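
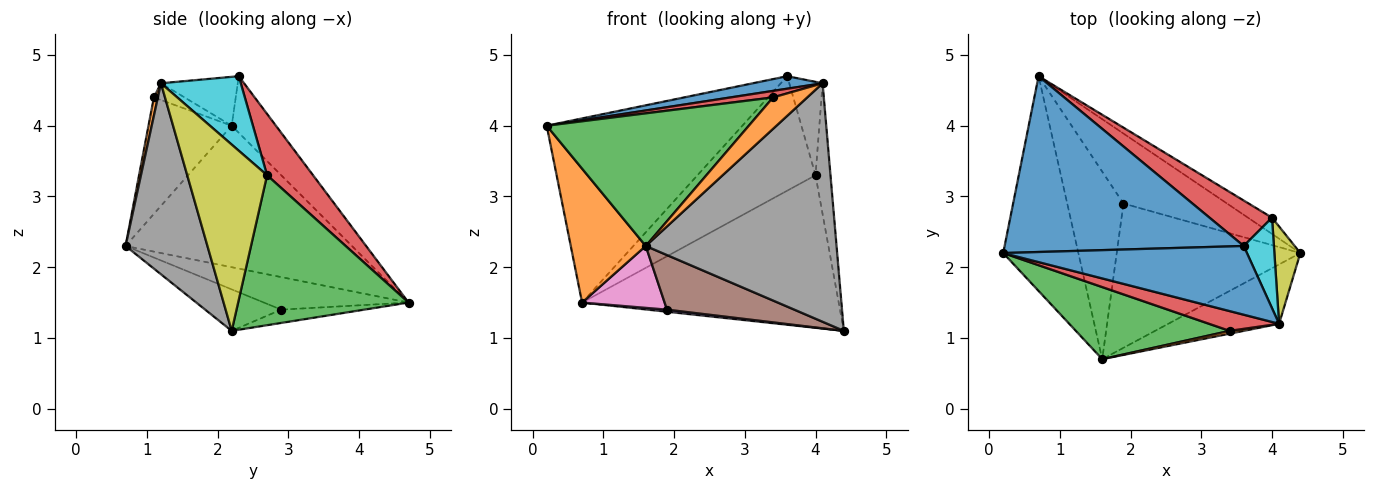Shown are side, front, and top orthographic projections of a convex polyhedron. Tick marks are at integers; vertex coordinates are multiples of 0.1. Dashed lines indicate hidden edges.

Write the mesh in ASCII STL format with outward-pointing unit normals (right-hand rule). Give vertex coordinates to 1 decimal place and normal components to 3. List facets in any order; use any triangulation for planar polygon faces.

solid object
 facet normal -0.161 0.714 0.682
  outer loop
   vertex 3.6 2.3 4.7
   vertex 0.7 4.7 1.5
   vertex 0.2 2.2 4.0
  endloop
 endfacet
 facet normal -0.848 -0.281 -0.450
  outer loop
   vertex 1.6 0.7 2.3
   vertex 0.2 2.2 4.0
   vertex 0.7 4.7 1.5
  endloop
 endfacet
 facet normal 0.551 0.830 -0.088
  outer loop
   vertex 4.0 2.7 3.3
   vertex 4.4 2.2 1.1
   vertex 0.7 4.7 1.5
  endloop
 endfacet
 facet normal 0.340 0.874 0.347
  outer loop
   vertex 4.0 2.7 3.3
   vertex 0.7 4.7 1.5
   vertex 3.6 2.3 4.7
  endloop
 endfacet
 facet normal -0.127 -0.030 -0.991
  outer loop
   vertex 1.9 2.9 1.4
   vertex 0.7 4.7 1.5
   vertex 4.4 2.2 1.1
  endloop
 endfacet
 facet normal -0.207 -0.346 -0.915
  outer loop
   vertex 1.9 2.9 1.4
   vertex 4.4 2.2 1.1
   vertex 1.6 0.7 2.3
  endloop
 endfacet
 facet normal -0.482 -0.275 -0.832
  outer loop
   vertex 1.9 2.9 1.4
   vertex 1.6 0.7 2.3
   vertex 0.7 4.7 1.5
  endloop
 endfacet
 facet normal 0.384 -0.896 -0.223
  outer loop
   vertex 4.1 1.2 4.6
   vertex 1.6 0.7 2.3
   vertex 4.4 2.2 1.1
  endloop
 endfacet
 facet normal 0.974 0.182 0.136
  outer loop
   vertex 4.1 1.2 4.6
   vertex 4.4 2.2 1.1
   vertex 4.0 2.7 3.3
  endloop
 endfacet
 facet normal 0.864 0.361 0.350
  outer loop
   vertex 4.1 1.2 4.6
   vertex 4.0 2.7 3.3
   vertex 3.6 2.3 4.7
  endloop
 endfacet
 facet normal -0.194 -0.176 0.965
  outer loop
   vertex 4.1 1.2 4.6
   vertex 3.6 2.3 4.7
   vertex 0.2 2.2 4.0
  endloop
 endfacet
 facet normal 0.116 -0.989 0.089
  outer loop
   vertex 3.4 1.1 4.4
   vertex 1.6 0.7 2.3
   vertex 4.1 1.2 4.6
  endloop
 endfacet
 facet normal -0.340 -0.826 0.449
  outer loop
   vertex 3.4 1.1 4.4
   vertex 0.2 2.2 4.0
   vertex 1.6 0.7 2.3
  endloop
 endfacet
 facet normal -0.221 -0.306 0.926
  outer loop
   vertex 3.4 1.1 4.4
   vertex 4.1 1.2 4.6
   vertex 0.2 2.2 4.0
  endloop
 endfacet
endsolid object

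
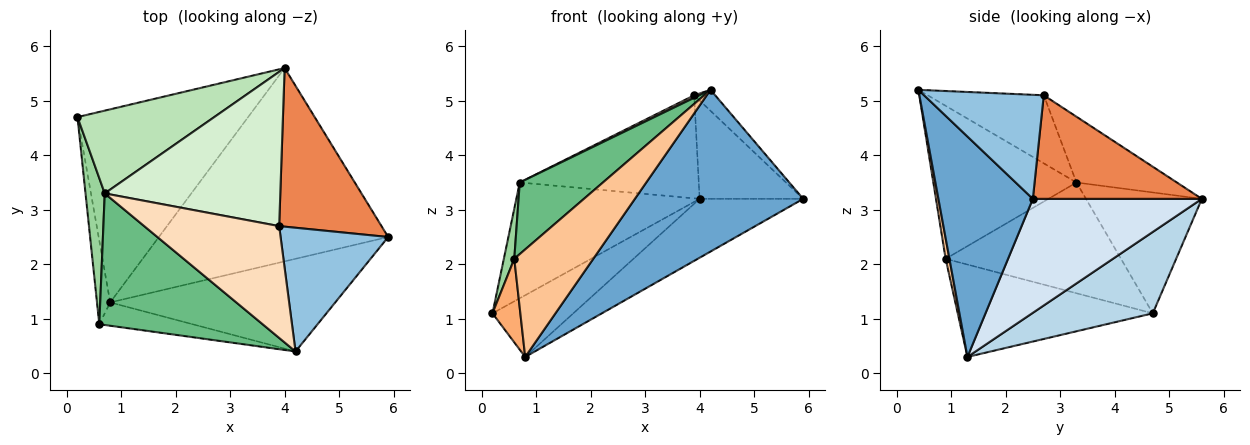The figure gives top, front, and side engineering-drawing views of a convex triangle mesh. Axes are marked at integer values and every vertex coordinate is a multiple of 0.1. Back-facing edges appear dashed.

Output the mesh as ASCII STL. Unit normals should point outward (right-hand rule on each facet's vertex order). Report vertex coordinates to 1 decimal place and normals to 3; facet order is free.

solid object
 facet normal 0.438 -0.780 -0.447
  outer loop
   vertex 4.2 0.4 5.2
   vertex 0.8 1.3 0.3
   vertex 5.9 2.5 3.2
  endloop
 endfacet
 facet normal 0.690 0.121 0.714
  outer loop
   vertex 3.9 2.7 5.1
   vertex 4.2 0.4 5.2
   vertex 5.9 2.5 3.2
  endloop
 endfacet
 facet normal 0.414 0.277 -0.867
  outer loop
   vertex 4.0 5.6 3.2
   vertex 0.8 1.3 0.3
   vertex 0.2 4.7 1.1
  endloop
 endfacet
 facet normal 0.429 0.263 -0.864
  outer loop
   vertex 4.0 5.6 3.2
   vertex 5.9 2.5 3.2
   vertex 0.8 1.3 0.3
  endloop
 endfacet
 facet normal 0.652 0.400 0.644
  outer loop
   vertex 4.0 5.6 3.2
   vertex 3.9 2.7 5.1
   vertex 5.9 2.5 3.2
  endloop
 endfacet
 facet normal -0.980 -0.140 -0.140
  outer loop
   vertex 0.6 0.9 2.1
   vertex 0.2 4.7 1.1
   vertex 0.8 1.3 0.3
  endloop
 endfacet
 facet normal 0.047 -0.976 -0.212
  outer loop
   vertex 0.6 0.9 2.1
   vertex 0.8 1.3 0.3
   vertex 4.2 0.4 5.2
  endloop
 endfacet
 facet normal -0.450 -0.020 0.893
  outer loop
   vertex 0.7 3.3 3.5
   vertex 4.2 0.4 5.2
   vertex 3.9 2.7 5.1
  endloop
 endfacet
 facet normal -0.635 -0.369 0.678
  outer loop
   vertex 0.7 3.3 3.5
   vertex 0.6 0.9 2.1
   vertex 4.2 0.4 5.2
  endloop
 endfacet
 facet normal -0.984 -0.059 0.171
  outer loop
   vertex 0.7 3.3 3.5
   vertex 0.2 4.7 1.1
   vertex 0.6 0.9 2.1
  endloop
 endfacet
 facet normal -0.457 0.723 0.517
  outer loop
   vertex 0.7 3.3 3.5
   vertex 4.0 5.6 3.2
   vertex 0.2 4.7 1.1
  endloop
 endfacet
 facet normal -0.297 0.530 0.794
  outer loop
   vertex 0.7 3.3 3.5
   vertex 3.9 2.7 5.1
   vertex 4.0 5.6 3.2
  endloop
 endfacet
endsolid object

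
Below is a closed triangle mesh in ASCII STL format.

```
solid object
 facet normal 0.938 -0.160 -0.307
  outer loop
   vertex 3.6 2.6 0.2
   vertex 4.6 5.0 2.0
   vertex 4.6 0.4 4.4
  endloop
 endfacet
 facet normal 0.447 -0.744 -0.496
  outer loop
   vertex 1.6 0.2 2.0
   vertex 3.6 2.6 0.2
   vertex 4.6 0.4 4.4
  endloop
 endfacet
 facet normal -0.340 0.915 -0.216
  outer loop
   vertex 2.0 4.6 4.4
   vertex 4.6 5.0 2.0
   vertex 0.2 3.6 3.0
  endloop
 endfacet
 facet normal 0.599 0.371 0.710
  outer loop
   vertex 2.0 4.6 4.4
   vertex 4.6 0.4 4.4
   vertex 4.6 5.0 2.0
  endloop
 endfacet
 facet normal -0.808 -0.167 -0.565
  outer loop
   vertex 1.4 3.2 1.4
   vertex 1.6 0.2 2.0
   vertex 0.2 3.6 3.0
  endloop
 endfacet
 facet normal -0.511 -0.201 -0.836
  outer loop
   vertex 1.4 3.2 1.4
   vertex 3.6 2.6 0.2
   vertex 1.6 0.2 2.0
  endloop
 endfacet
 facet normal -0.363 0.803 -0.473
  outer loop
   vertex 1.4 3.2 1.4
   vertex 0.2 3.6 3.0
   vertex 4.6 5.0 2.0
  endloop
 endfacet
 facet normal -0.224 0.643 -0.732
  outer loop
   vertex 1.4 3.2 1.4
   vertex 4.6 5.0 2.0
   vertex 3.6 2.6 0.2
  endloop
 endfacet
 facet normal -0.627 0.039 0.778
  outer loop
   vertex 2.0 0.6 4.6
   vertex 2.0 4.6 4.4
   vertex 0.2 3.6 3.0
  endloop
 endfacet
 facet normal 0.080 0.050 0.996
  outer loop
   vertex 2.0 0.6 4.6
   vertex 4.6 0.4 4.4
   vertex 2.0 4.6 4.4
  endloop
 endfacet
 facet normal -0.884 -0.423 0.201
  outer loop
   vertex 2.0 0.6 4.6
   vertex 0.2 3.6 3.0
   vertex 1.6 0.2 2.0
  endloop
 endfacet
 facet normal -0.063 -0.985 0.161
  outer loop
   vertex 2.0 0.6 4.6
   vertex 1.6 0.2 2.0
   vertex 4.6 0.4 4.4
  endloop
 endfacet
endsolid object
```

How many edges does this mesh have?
18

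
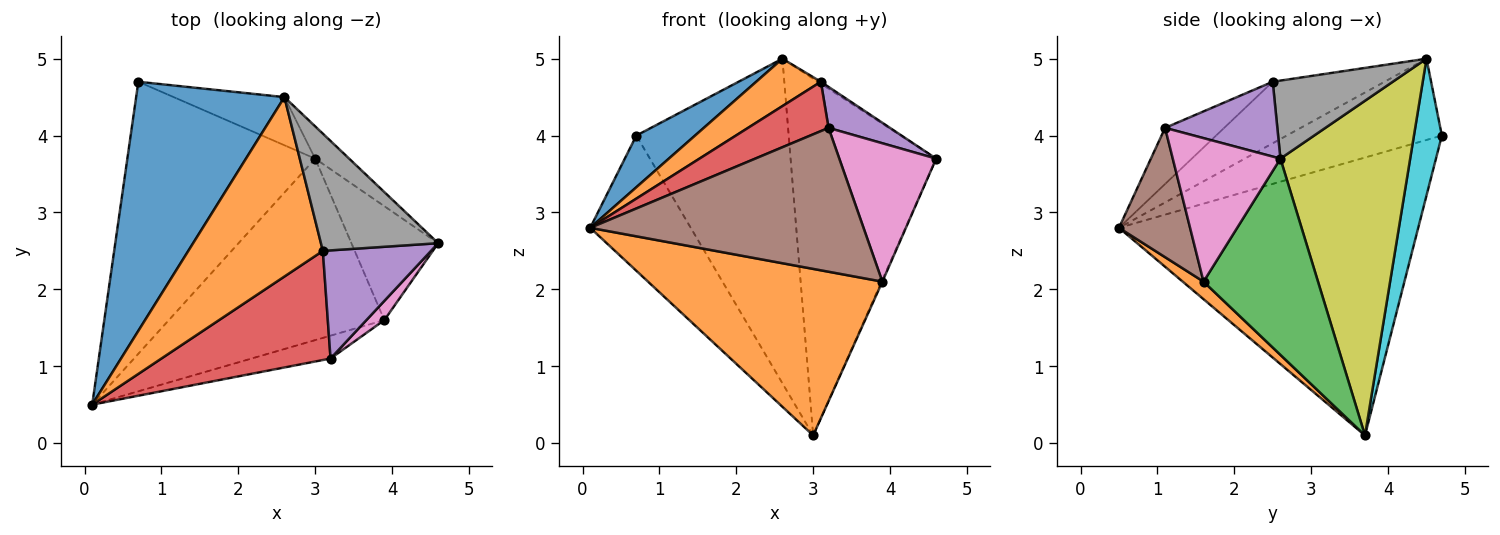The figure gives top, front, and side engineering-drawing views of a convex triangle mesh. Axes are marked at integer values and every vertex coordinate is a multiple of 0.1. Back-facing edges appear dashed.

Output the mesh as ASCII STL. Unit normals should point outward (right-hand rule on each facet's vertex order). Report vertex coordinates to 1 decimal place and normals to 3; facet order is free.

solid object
 facet normal -0.798 0.268 -0.539
  outer loop
   vertex 3.0 3.7 0.1
   vertex 0.1 0.5 2.8
   vertex 0.7 4.7 4.0
  endloop
 endfacet
 facet normal 0.060 -0.675 -0.736
  outer loop
   vertex 3.9 1.6 2.1
   vertex 0.1 0.5 2.8
   vertex 3.0 3.7 0.1
  endloop
 endfacet
 facet normal 0.915 0.007 -0.404
  outer loop
   vertex 3.9 1.6 2.1
   vertex 3.0 3.7 0.1
   vertex 4.6 2.6 3.7
  endloop
 endfacet
 facet normal -0.289 -0.394 0.872
  outer loop
   vertex 3.2 1.1 4.1
   vertex 3.1 2.5 4.7
   vertex 0.1 0.5 2.8
  endloop
 endfacet
 facet normal 0.543 -0.298 0.785
  outer loop
   vertex 3.2 1.1 4.1
   vertex 4.6 2.6 3.7
   vertex 3.1 2.5 4.7
  endloop
 endfacet
 facet normal 0.249 -0.957 -0.152
  outer loop
   vertex 3.2 1.1 4.1
   vertex 0.1 0.5 2.8
   vertex 3.9 1.6 2.1
  endloop
 endfacet
 facet normal 0.740 -0.666 0.093
  outer loop
   vertex 3.2 1.1 4.1
   vertex 3.9 1.6 2.1
   vertex 4.6 2.6 3.7
  endloop
 endfacet
 facet normal 0.554 0.014 0.832
  outer loop
   vertex 2.6 4.5 5.0
   vertex 3.1 2.5 4.7
   vertex 4.6 2.6 3.7
  endloop
 endfacet
 facet normal 0.664 0.745 -0.067
  outer loop
   vertex 2.6 4.5 5.0
   vertex 4.6 2.6 3.7
   vertex 3.0 3.7 0.1
  endloop
 endfacet
 facet normal 0.178 0.973 -0.144
  outer loop
   vertex 2.6 4.5 5.0
   vertex 3.0 3.7 0.1
   vertex 0.7 4.7 4.0
  endloop
 endfacet
 facet normal -0.473 -0.179 0.863
  outer loop
   vertex 2.6 4.5 5.0
   vertex 0.7 4.7 4.0
   vertex 0.1 0.5 2.8
  endloop
 endfacet
 facet normal -0.404 -0.234 0.884
  outer loop
   vertex 2.6 4.5 5.0
   vertex 0.1 0.5 2.8
   vertex 3.1 2.5 4.7
  endloop
 endfacet
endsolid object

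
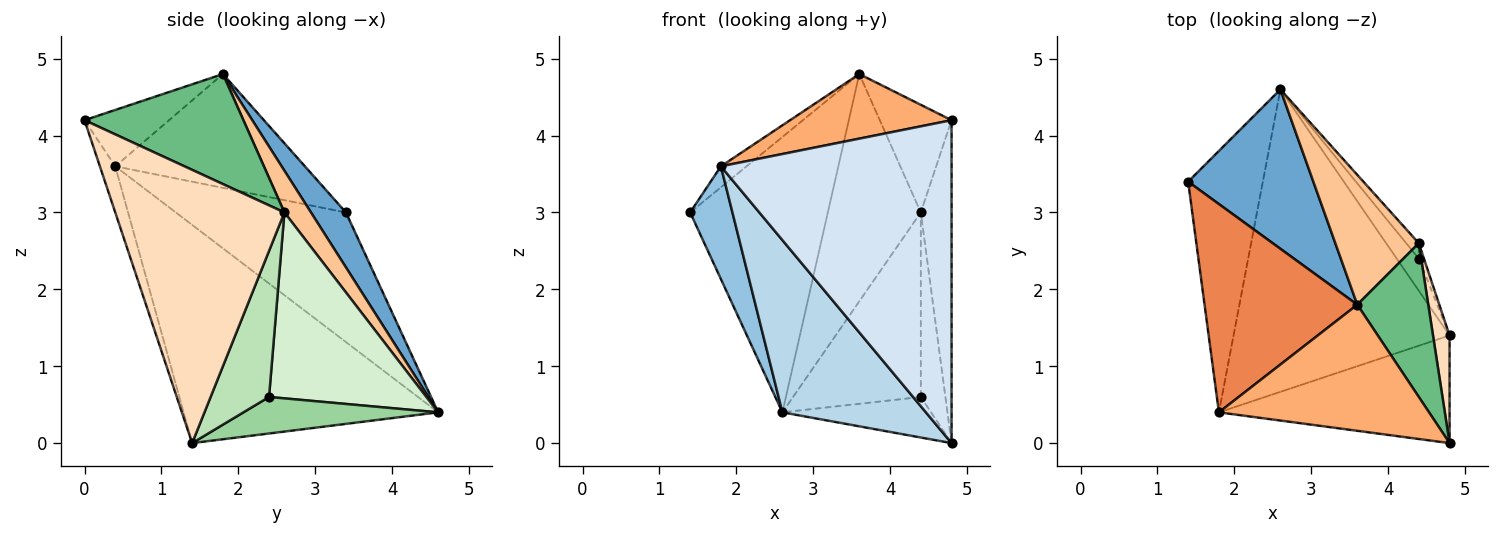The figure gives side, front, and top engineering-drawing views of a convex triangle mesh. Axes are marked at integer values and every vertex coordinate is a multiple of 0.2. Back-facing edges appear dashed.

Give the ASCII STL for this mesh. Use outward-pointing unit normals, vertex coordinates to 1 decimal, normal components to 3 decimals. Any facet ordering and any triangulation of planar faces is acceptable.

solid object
 facet normal 0.215 0.845 0.489
  outer loop
   vertex 3.6 1.8 4.8
   vertex 2.6 4.6 0.4
   vertex 1.4 3.4 3.0
  endloop
 endfacet
 facet normal -0.847 -0.211 -0.488
  outer loop
   vertex 1.8 0.4 3.6
   vertex 1.4 3.4 3.0
   vertex 2.6 4.6 0.4
  endloop
 endfacet
 facet normal -0.660 -0.372 -0.653
  outer loop
   vertex 1.8 0.4 3.6
   vertex 2.6 4.6 0.4
   vertex 4.8 1.4 0.0
  endloop
 endfacet
 facet normal -0.063 -0.947 -0.316
  outer loop
   vertex 1.8 0.4 3.6
   vertex 4.8 1.4 0.0
   vertex 4.8 0.0 4.2
  endloop
 endfacet
 facet normal -0.595 0.080 0.799
  outer loop
   vertex 1.8 0.4 3.6
   vertex 3.6 1.8 4.8
   vertex 1.4 3.4 3.0
  endloop
 endfacet
 facet normal -0.232 -0.443 0.866
  outer loop
   vertex 1.8 0.4 3.6
   vertex 4.8 0.0 4.2
   vertex 3.6 1.8 4.8
  endloop
 endfacet
 facet normal 0.241 0.843 0.482
  outer loop
   vertex 4.4 2.6 3.0
   vertex 2.6 4.6 0.4
   vertex 3.6 1.8 4.8
  endloop
 endfacet
 facet normal 0.982 0.179 0.060
  outer loop
   vertex 4.4 2.6 3.0
   vertex 4.8 0.0 4.2
   vertex 4.8 1.4 0.0
  endloop
 endfacet
 facet normal 0.786 0.355 0.507
  outer loop
   vertex 4.4 2.6 3.0
   vertex 3.6 1.8 4.8
   vertex 4.8 0.0 4.2
  endloop
 endfacet
 facet normal 0.716 0.547 -0.434
  outer loop
   vertex 4.4 2.4 0.6
   vertex 4.8 1.4 0.0
   vertex 2.6 4.6 0.4
  endloop
 endfacet
 facet normal 0.921 0.388 -0.032
  outer loop
   vertex 4.4 2.4 0.6
   vertex 4.4 2.6 3.0
   vertex 4.8 1.4 0.0
  endloop
 endfacet
 facet normal 0.775 0.630 -0.052
  outer loop
   vertex 4.4 2.4 0.6
   vertex 2.6 4.6 0.4
   vertex 4.4 2.6 3.0
  endloop
 endfacet
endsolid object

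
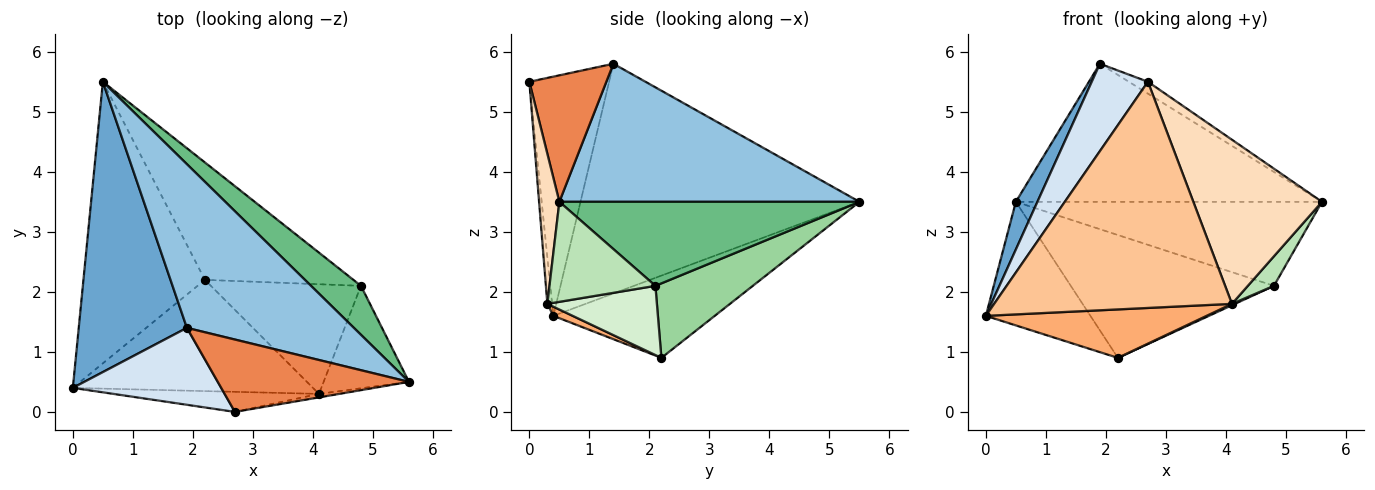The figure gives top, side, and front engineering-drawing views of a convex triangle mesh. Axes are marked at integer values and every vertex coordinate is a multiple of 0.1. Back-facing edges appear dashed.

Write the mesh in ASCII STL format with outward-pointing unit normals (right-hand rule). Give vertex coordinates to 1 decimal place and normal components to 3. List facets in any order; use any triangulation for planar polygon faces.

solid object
 facet normal -0.903 -0.070 0.425
  outer loop
   vertex 1.9 1.4 5.8
   vertex 0.5 5.5 3.5
   vertex 0.0 0.4 1.6
  endloop
 endfacet
 facet normal 0.534 0.545 0.646
  outer loop
   vertex 1.9 1.4 5.8
   vertex 5.6 0.5 3.5
   vertex 0.5 5.5 3.5
  endloop
 endfacet
 facet normal -0.527 0.342 -0.778
  outer loop
   vertex 2.2 2.2 0.9
   vertex 0.0 0.4 1.6
   vertex 0.5 5.5 3.5
  endloop
 endfacet
 facet normal -0.729 -0.514 0.452
  outer loop
   vertex 2.7 0.0 5.5
   vertex 1.9 1.4 5.8
   vertex 0.0 0.4 1.6
  endloop
 endfacet
 facet normal 0.547 0.135 0.826
  outer loop
   vertex 2.7 0.0 5.5
   vertex 5.6 0.5 3.5
   vertex 1.9 1.4 5.8
  endloop
 endfacet
 facet normal 0.035 -0.399 -0.916
  outer loop
   vertex 4.1 0.3 1.8
   vertex 0.0 0.4 1.6
   vertex 2.2 2.2 0.9
  endloop
 endfacet
 facet normal -0.020 -0.996 -0.088
  outer loop
   vertex 4.1 0.3 1.8
   vertex 2.7 0.0 5.5
   vertex 0.0 0.4 1.6
  endloop
 endfacet
 facet normal 0.156 -0.988 -0.021
  outer loop
   vertex 4.1 0.3 1.8
   vertex 5.6 0.5 3.5
   vertex 2.7 0.0 5.5
  endloop
 endfacet
 facet normal 0.646 0.659 0.384
  outer loop
   vertex 4.8 2.1 2.1
   vertex 0.5 5.5 3.5
   vertex 5.6 0.5 3.5
  endloop
 endfacet
 facet normal 0.328 0.683 -0.653
  outer loop
   vertex 4.8 2.1 2.1
   vertex 2.2 2.2 0.9
   vertex 0.5 5.5 3.5
  endloop
 endfacet
 facet normal 0.748 -0.184 -0.638
  outer loop
   vertex 4.8 2.1 2.1
   vertex 5.6 0.5 3.5
   vertex 4.1 0.3 1.8
  endloop
 endfacet
 facet normal 0.419 -0.011 -0.908
  outer loop
   vertex 4.8 2.1 2.1
   vertex 4.1 0.3 1.8
   vertex 2.2 2.2 0.9
  endloop
 endfacet
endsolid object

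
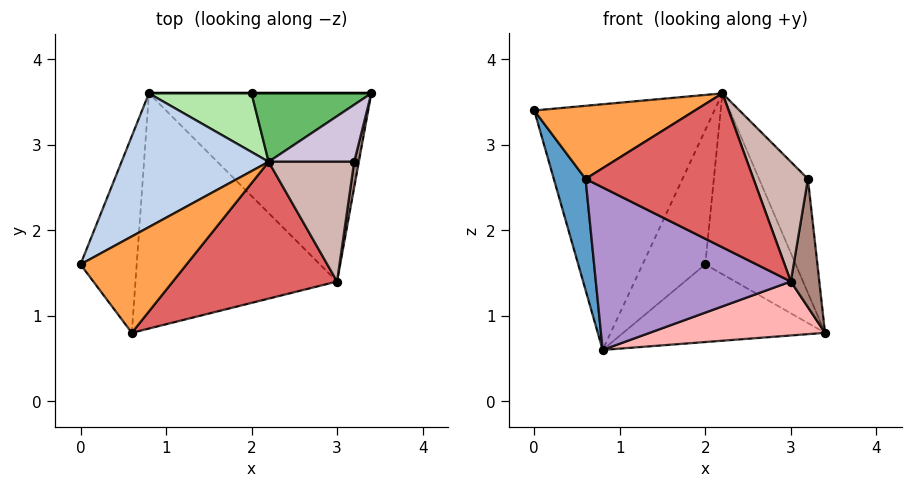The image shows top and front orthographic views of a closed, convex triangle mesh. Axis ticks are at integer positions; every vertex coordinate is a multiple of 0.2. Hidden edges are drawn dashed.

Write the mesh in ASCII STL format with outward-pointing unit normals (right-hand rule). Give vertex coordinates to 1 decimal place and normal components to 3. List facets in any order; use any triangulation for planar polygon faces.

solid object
 facet normal -0.876 -0.237 -0.420
  outer loop
   vertex 0.6 0.8 2.6
   vertex 0.0 1.6 3.4
   vertex 0.8 3.6 0.6
  endloop
 endfacet
 facet normal -0.463 0.778 0.424
  outer loop
   vertex 2.2 2.8 3.6
   vertex 0.8 3.6 0.6
   vertex 0.0 1.6 3.4
  endloop
 endfacet
 facet normal 0.249 -0.585 0.772
  outer loop
   vertex 2.2 2.8 3.6
   vertex 0.0 1.6 3.4
   vertex 0.6 0.8 2.6
  endloop
 endfacet
 facet normal 0.000 1.000 0.000
  outer loop
   vertex 2.0 3.6 1.6
   vertex 3.4 3.6 0.8
   vertex 0.8 3.6 0.6
  endloop
 endfacet
 facet normal 0.198 0.917 0.347
  outer loop
   vertex 2.0 3.6 1.6
   vertex 2.2 2.8 3.6
   vertex 3.4 3.6 0.8
  endloop
 endfacet
 facet normal -0.316 0.870 0.379
  outer loop
   vertex 2.0 3.6 1.6
   vertex 0.8 3.6 0.6
   vertex 2.2 2.8 3.6
  endloop
 endfacet
 facet normal 0.461 -0.663 0.590
  outer loop
   vertex 3.0 1.4 1.4
   vertex 2.2 2.8 3.6
   vertex 0.6 0.8 2.6
  endloop
 endfacet
 facet normal 0.074 -0.275 -0.959
  outer loop
   vertex 3.0 1.4 1.4
   vertex 0.8 3.6 0.6
   vertex 3.4 3.6 0.8
  endloop
 endfacet
 facet normal -0.260 -0.549 -0.794
  outer loop
   vertex 3.0 1.4 1.4
   vertex 0.6 0.8 2.6
   vertex 0.8 3.6 0.6
  endloop
 endfacet
 facet normal 0.408 0.816 0.408
  outer loop
   vertex 3.2 2.8 2.6
   vertex 3.4 3.6 0.8
   vertex 2.2 2.8 3.6
  endloop
 endfacet
 facet normal 0.985 -0.170 0.034
  outer loop
   vertex 3.2 2.8 2.6
   vertex 3.0 1.4 1.4
   vertex 3.4 3.6 0.8
  endloop
 endfacet
 facet normal 0.577 -0.577 0.577
  outer loop
   vertex 3.2 2.8 2.6
   vertex 2.2 2.8 3.6
   vertex 3.0 1.4 1.4
  endloop
 endfacet
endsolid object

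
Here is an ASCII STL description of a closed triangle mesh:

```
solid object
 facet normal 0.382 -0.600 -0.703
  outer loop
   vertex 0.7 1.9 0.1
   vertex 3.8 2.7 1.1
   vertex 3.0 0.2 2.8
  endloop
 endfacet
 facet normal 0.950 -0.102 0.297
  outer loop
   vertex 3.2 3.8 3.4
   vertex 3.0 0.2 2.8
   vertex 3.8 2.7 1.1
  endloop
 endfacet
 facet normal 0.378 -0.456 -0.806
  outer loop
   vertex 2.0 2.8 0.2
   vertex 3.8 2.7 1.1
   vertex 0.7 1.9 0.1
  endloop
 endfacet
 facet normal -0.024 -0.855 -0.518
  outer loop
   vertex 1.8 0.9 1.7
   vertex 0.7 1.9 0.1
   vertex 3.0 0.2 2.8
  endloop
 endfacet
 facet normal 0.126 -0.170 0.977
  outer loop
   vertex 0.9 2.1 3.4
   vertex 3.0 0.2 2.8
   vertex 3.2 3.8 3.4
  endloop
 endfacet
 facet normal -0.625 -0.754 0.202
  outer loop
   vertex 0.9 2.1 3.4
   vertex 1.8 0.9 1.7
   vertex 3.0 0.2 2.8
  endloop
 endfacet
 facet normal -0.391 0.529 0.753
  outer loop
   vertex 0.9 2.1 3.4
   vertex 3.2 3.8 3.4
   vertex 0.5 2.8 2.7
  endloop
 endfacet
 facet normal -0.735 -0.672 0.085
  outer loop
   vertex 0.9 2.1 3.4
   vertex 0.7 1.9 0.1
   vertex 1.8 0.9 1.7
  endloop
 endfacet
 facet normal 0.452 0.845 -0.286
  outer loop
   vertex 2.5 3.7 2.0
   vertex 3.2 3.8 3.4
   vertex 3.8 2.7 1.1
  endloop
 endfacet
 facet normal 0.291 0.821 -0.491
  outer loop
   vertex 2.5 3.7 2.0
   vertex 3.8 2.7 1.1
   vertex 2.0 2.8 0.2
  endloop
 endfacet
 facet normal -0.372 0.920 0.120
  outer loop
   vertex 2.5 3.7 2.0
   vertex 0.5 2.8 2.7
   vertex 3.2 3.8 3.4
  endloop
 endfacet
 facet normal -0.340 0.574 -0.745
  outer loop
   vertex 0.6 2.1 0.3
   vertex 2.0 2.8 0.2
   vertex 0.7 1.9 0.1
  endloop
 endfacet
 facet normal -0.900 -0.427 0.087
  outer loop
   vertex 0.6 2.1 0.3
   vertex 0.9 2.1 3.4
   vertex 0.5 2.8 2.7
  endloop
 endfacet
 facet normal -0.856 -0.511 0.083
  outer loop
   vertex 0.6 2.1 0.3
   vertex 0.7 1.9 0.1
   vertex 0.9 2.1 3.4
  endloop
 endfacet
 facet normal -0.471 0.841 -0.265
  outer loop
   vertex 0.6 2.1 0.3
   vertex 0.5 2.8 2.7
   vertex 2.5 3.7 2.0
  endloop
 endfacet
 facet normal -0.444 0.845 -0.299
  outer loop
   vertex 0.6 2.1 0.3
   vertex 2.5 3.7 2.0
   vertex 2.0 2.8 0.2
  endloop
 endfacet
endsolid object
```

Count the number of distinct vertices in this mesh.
10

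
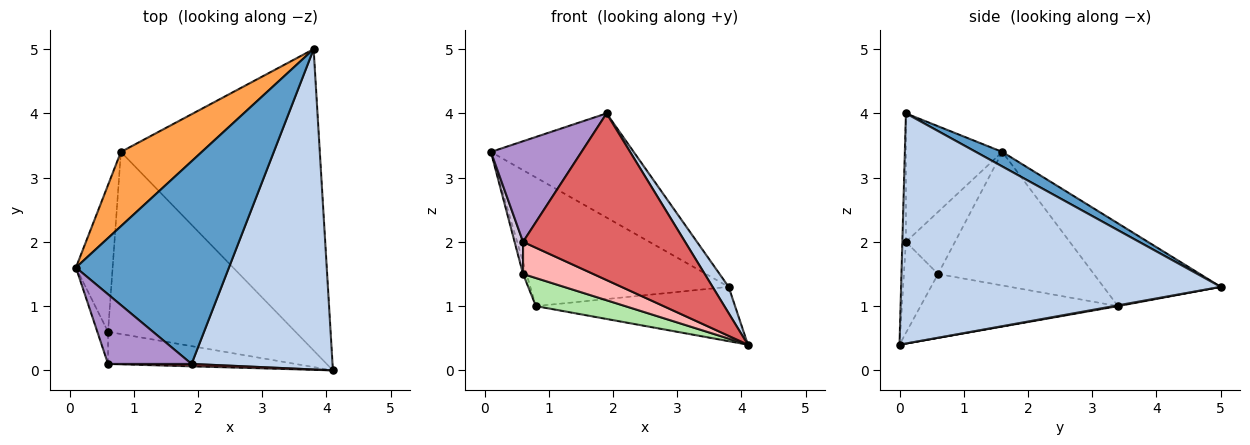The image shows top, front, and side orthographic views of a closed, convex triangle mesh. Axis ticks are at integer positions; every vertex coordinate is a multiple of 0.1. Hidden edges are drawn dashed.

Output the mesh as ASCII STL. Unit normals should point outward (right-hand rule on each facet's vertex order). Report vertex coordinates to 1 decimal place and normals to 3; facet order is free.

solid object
 facet normal 0.084 0.456 0.886
  outer loop
   vertex 1.9 0.1 4.0
   vertex 3.8 5.0 1.3
   vertex 0.1 1.6 3.4
  endloop
 endfacet
 facet normal 0.852 -0.043 0.522
  outer loop
   vertex 1.9 0.1 4.0
   vertex 4.1 0.0 0.4
   vertex 3.8 5.0 1.3
  endloop
 endfacet
 facet normal -0.456 0.771 0.445
  outer loop
   vertex 0.8 3.4 1.0
   vertex 0.1 1.6 3.4
   vertex 3.8 5.0 1.3
  endloop
 endfacet
 facet normal 0.004 0.177 -0.984
  outer loop
   vertex 0.8 3.4 1.0
   vertex 3.8 5.0 1.3
   vertex 4.1 0.0 0.4
  endloop
 endfacet
 facet normal -0.964 0.022 -0.265
  outer loop
   vertex 0.6 0.6 1.5
   vertex 0.1 1.6 3.4
   vertex 0.8 3.4 1.0
  endloop
 endfacet
 facet normal -0.319 -0.144 -0.937
  outer loop
   vertex 0.6 0.6 1.5
   vertex 0.8 3.4 1.0
   vertex 4.1 0.0 0.4
  endloop
 endfacet
 facet normal -0.022 -1.000 0.014
  outer loop
   vertex 0.6 0.1 2.0
   vertex 4.1 0.0 0.4
   vertex 1.9 0.1 4.0
  endloop
 endfacet
 facet normal -0.325 -0.669 -0.669
  outer loop
   vertex 0.6 0.1 2.0
   vertex 0.6 0.6 1.5
   vertex 4.1 0.0 0.4
  endloop
 endfacet
 facet normal -0.659 -0.619 0.428
  outer loop
   vertex 0.6 0.1 2.0
   vertex 1.9 0.1 4.0
   vertex 0.1 1.6 3.4
  endloop
 endfacet
 facet normal -0.972 -0.168 -0.168
  outer loop
   vertex 0.6 0.1 2.0
   vertex 0.1 1.6 3.4
   vertex 0.6 0.6 1.5
  endloop
 endfacet
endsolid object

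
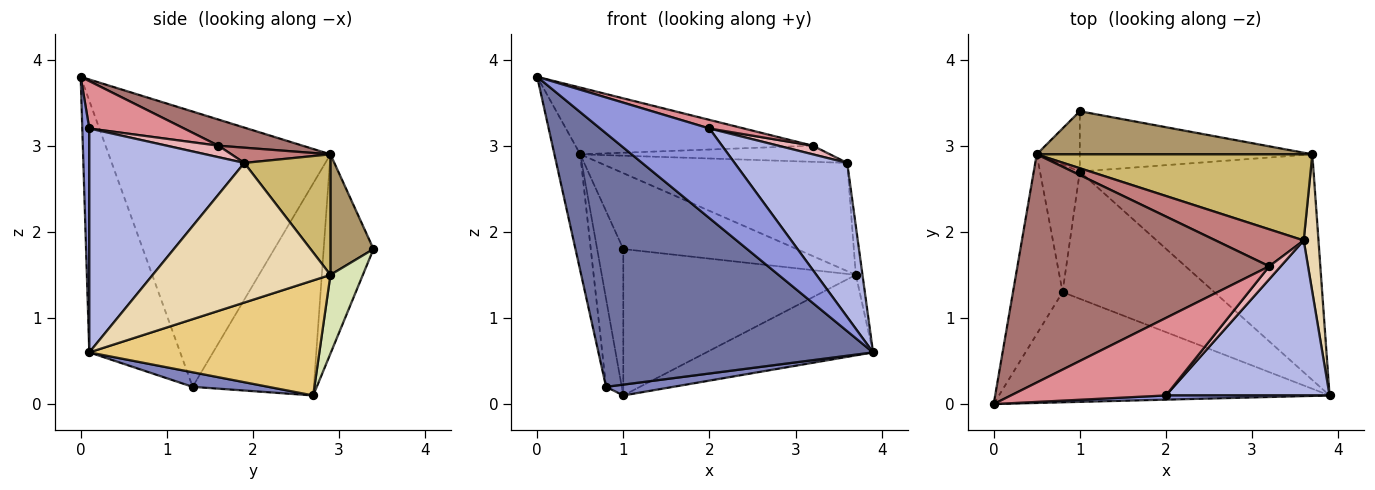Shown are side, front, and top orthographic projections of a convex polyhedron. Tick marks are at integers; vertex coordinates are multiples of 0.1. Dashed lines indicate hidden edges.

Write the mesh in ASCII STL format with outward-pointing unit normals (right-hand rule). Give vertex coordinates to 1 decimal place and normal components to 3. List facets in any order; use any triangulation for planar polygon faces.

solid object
 facet normal -0.290 -0.878 -0.381
  outer loop
   vertex 0.8 1.3 0.2
   vertex 3.9 0.1 0.6
   vertex 0.0 0.0 3.8
  endloop
 endfacet
 facet normal 0.095 -0.084 -0.992
  outer loop
   vertex 0.8 1.3 0.2
   vertex 1.0 2.7 0.1
   vertex 3.9 0.1 0.6
  endloop
 endfacet
 facet normal 0.064 -0.997 0.047
  outer loop
   vertex 2.0 0.1 3.2
   vertex 0.0 0.0 3.8
   vertex 3.9 0.1 0.6
  endloop
 endfacet
 facet normal 0.696 -0.506 0.509
  outer loop
   vertex 2.0 0.1 3.2
   vertex 3.9 0.1 0.6
   vertex 3.6 1.9 2.8
  endloop
 endfacet
 facet normal -0.870 0.456 -0.188
  outer loop
   vertex 0.5 2.9 2.9
   vertex 1.0 3.4 1.8
   vertex 1.0 2.7 0.1
  endloop
 endfacet
 facet normal -0.978 0.114 -0.176
  outer loop
   vertex 0.5 2.9 2.9
   vertex 0.8 1.3 0.2
   vertex 0.0 0.0 3.8
  endloop
 endfacet
 facet normal -0.975 0.126 -0.183
  outer loop
   vertex 0.5 2.9 2.9
   vertex 1.0 2.7 0.1
   vertex 0.8 1.3 0.2
  endloop
 endfacet
 facet normal 0.128 0.917 -0.378
  outer loop
   vertex 3.7 2.9 1.5
   vertex 1.0 2.7 0.1
   vertex 1.0 3.4 1.8
  endloop
 endfacet
 facet normal 0.211 0.850 0.482
  outer loop
   vertex 3.7 2.9 1.5
   vertex 1.0 3.4 1.8
   vertex 0.5 2.9 2.9
  endloop
 endfacet
 facet normal 0.263 0.755 0.601
  outer loop
   vertex 3.7 2.9 1.5
   vertex 0.5 2.9 2.9
   vertex 3.6 1.9 2.8
  endloop
 endfacet
 facet normal 0.421 0.305 -0.855
  outer loop
   vertex 3.7 2.9 1.5
   vertex 3.9 0.1 0.6
   vertex 1.0 2.7 0.1
  endloop
 endfacet
 facet normal 0.994 0.037 0.105
  outer loop
   vertex 3.7 2.9 1.5
   vertex 3.6 1.9 2.8
   vertex 3.9 0.1 0.6
  endloop
 endfacet
 facet normal 0.099 0.279 0.955
  outer loop
   vertex 3.2 1.6 3.0
   vertex 0.5 2.9 2.9
   vertex 0.0 0.0 3.8
  endloop
 endfacet
 facet normal 0.157 0.395 0.905
  outer loop
   vertex 3.2 1.6 3.0
   vertex 3.6 1.9 2.8
   vertex 0.5 2.9 2.9
  endloop
 endfacet
 facet normal 0.291 -0.106 0.951
  outer loop
   vertex 3.2 1.6 3.0
   vertex 0.0 0.0 3.8
   vertex 2.0 0.1 3.2
  endloop
 endfacet
 facet normal 0.640 -0.426 0.640
  outer loop
   vertex 3.2 1.6 3.0
   vertex 2.0 0.1 3.2
   vertex 3.6 1.9 2.8
  endloop
 endfacet
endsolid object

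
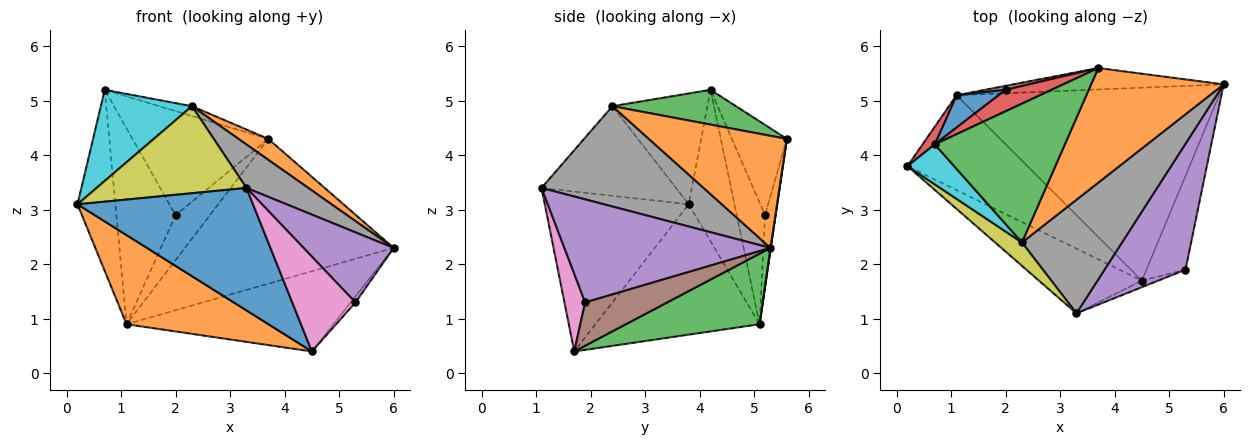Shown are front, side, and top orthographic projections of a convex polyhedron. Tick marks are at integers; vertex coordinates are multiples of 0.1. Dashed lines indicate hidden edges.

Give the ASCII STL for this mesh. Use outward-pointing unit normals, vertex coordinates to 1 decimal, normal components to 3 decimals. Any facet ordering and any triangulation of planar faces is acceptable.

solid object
 facet normal -0.587 -0.716 -0.378
  outer loop
   vertex 4.5 1.7 0.4
   vertex 3.3 1.1 3.4
   vertex 0.2 3.8 3.1
  endloop
 endfacet
 facet normal -0.621 -0.537 -0.571
  outer loop
   vertex 1.1 5.1 0.9
   vertex 4.5 1.7 0.4
   vertex 0.2 3.8 3.1
  endloop
 endfacet
 facet normal 0.241 0.373 -0.896
  outer loop
   vertex 1.1 5.1 0.9
   vertex 6.0 5.3 2.3
   vertex 4.5 1.7 0.4
  endloop
 endfacet
 facet normal -0.769 0.637 0.062
  outer loop
   vertex 0.7 4.2 5.2
   vertex 1.1 5.1 0.9
   vertex 0.2 3.8 3.1
  endloop
 endfacet
 facet normal 0.744 -0.325 0.584
  outer loop
   vertex 5.3 1.9 1.3
   vertex 6.0 5.3 2.3
   vertex 3.3 1.1 3.4
  endloop
 endfacet
 facet normal 0.742 0.044 -0.669
  outer loop
   vertex 5.3 1.9 1.3
   vertex 4.5 1.7 0.4
   vertex 6.0 5.3 2.3
  endloop
 endfacet
 facet normal 0.311 -0.948 -0.065
  outer loop
   vertex 5.3 1.9 1.3
   vertex 3.3 1.1 3.4
   vertex 4.5 1.7 0.4
  endloop
 endfacet
 facet normal 0.684 -0.261 0.682
  outer loop
   vertex 2.3 2.4 4.9
   vertex 3.3 1.1 3.4
   vertex 6.0 5.3 2.3
  endloop
 endfacet
 facet normal -0.655 -0.730 0.196
  outer loop
   vertex 2.3 2.4 4.9
   vertex 0.2 3.8 3.1
   vertex 3.3 1.1 3.4
  endloop
 endfacet
 facet normal -0.691 -0.662 0.291
  outer loop
   vertex 2.3 2.4 4.9
   vertex 0.7 4.2 5.2
   vertex 0.2 3.8 3.1
  endloop
 endfacet
 facet normal -0.426 0.893 0.147
  outer loop
   vertex 2.0 5.2 2.9
   vertex 1.1 5.1 0.9
   vertex 0.7 4.2 5.2
  endloop
 endfacet
 facet normal 0.640 -0.138 0.756
  outer loop
   vertex 3.7 5.6 4.3
   vertex 2.3 2.4 4.9
   vertex 6.0 5.3 2.3
  endloop
 endfacet
 facet normal 0.257 0.068 0.964
  outer loop
   vertex 3.7 5.6 4.3
   vertex 0.7 4.2 5.2
   vertex 2.3 2.4 4.9
  endloop
 endfacet
 facet normal -0.369 0.910 0.187
  outer loop
   vertex 3.7 5.6 4.3
   vertex 2.0 5.2 2.9
   vertex 0.7 4.2 5.2
  endloop
 endfacet
 facet normal 0.002 0.989 -0.147
  outer loop
   vertex 3.7 5.6 4.3
   vertex 6.0 5.3 2.3
   vertex 1.1 5.1 0.9
  endloop
 endfacet
 facet normal -0.294 0.952 0.085
  outer loop
   vertex 3.7 5.6 4.3
   vertex 1.1 5.1 0.9
   vertex 2.0 5.2 2.9
  endloop
 endfacet
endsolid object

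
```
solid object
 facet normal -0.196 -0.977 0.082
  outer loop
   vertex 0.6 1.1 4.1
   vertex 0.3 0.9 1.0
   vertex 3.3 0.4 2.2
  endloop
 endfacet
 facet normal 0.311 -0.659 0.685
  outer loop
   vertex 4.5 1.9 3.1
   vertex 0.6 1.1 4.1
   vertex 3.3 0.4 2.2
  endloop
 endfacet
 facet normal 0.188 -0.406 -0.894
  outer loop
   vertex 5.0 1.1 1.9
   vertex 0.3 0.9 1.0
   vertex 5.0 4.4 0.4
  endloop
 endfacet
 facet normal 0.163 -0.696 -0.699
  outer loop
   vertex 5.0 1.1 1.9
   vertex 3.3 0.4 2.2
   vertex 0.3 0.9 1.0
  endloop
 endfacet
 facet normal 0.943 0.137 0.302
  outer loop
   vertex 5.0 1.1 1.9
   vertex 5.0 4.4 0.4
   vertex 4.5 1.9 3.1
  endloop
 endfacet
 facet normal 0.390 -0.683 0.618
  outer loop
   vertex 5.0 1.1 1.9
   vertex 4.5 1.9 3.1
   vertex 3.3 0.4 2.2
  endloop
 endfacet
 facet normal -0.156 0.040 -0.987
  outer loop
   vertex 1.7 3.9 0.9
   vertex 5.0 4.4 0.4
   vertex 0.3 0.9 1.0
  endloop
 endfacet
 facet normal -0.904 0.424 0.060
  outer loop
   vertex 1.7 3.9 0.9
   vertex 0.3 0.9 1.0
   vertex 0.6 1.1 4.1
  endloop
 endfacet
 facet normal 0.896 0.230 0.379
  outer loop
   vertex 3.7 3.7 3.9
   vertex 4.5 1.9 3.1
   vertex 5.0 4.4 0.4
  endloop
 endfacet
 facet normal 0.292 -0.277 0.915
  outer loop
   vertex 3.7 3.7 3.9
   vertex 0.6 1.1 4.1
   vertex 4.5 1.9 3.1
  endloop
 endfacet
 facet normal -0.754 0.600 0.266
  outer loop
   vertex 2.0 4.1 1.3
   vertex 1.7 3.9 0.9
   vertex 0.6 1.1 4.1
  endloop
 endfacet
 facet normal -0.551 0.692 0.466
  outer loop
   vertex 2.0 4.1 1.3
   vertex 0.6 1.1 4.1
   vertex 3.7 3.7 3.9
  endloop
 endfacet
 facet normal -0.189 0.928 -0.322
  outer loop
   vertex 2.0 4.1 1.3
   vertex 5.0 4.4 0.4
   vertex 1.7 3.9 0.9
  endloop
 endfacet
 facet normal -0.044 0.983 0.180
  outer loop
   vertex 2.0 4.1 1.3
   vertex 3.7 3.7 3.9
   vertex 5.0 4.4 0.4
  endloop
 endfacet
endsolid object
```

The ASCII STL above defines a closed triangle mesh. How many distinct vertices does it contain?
9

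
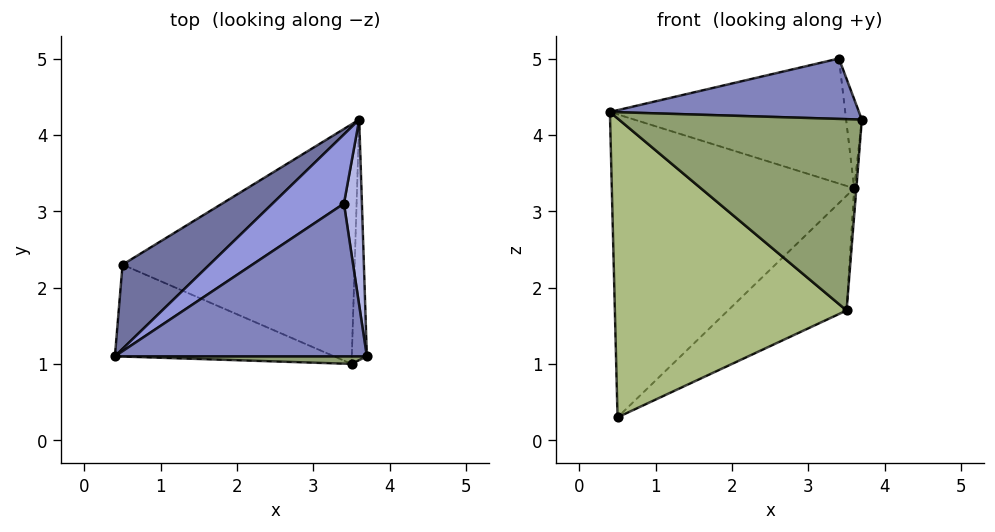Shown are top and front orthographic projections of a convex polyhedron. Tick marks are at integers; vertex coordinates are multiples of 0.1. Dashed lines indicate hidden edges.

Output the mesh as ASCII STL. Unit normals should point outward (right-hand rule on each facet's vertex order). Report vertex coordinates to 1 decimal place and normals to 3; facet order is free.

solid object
 facet normal -0.648 0.734 0.204
  outer loop
   vertex 0.5 2.3 0.3
   vertex 0.4 1.1 4.3
   vertex 3.6 4.2 3.3
  endloop
 endfacet
 facet normal 0.028 -0.368 0.930
  outer loop
   vertex 3.4 3.1 5.0
   vertex 0.4 1.1 4.3
   vertex 3.7 1.1 4.2
  endloop
 endfacet
 facet normal -0.571 0.718 0.397
  outer loop
   vertex 3.4 3.1 5.0
   vertex 3.6 4.2 3.3
   vertex 0.4 1.1 4.3
  endloop
 endfacet
 facet normal 0.983 0.080 0.168
  outer loop
   vertex 3.4 3.1 5.0
   vertex 3.7 1.1 4.2
   vertex 3.6 4.2 3.3
  endloop
 endfacet
 facet normal 0.001 -0.999 0.040
  outer loop
   vertex 3.5 1.0 1.7
   vertex 3.7 1.1 4.2
   vertex 0.4 1.1 4.3
  endloop
 endfacet
 facet normal -0.267 -0.921 -0.283
  outer loop
   vertex 3.5 1.0 1.7
   vertex 0.4 1.1 4.3
   vertex 0.5 2.3 0.3
  endloop
 endfacet
 facet normal 0.997 0.009 -0.080
  outer loop
   vertex 3.5 1.0 1.7
   vertex 3.6 4.2 3.3
   vertex 3.7 1.1 4.2
  endloop
 endfacet
 facet normal 0.520 0.369 -0.771
  outer loop
   vertex 3.5 1.0 1.7
   vertex 0.5 2.3 0.3
   vertex 3.6 4.2 3.3
  endloop
 endfacet
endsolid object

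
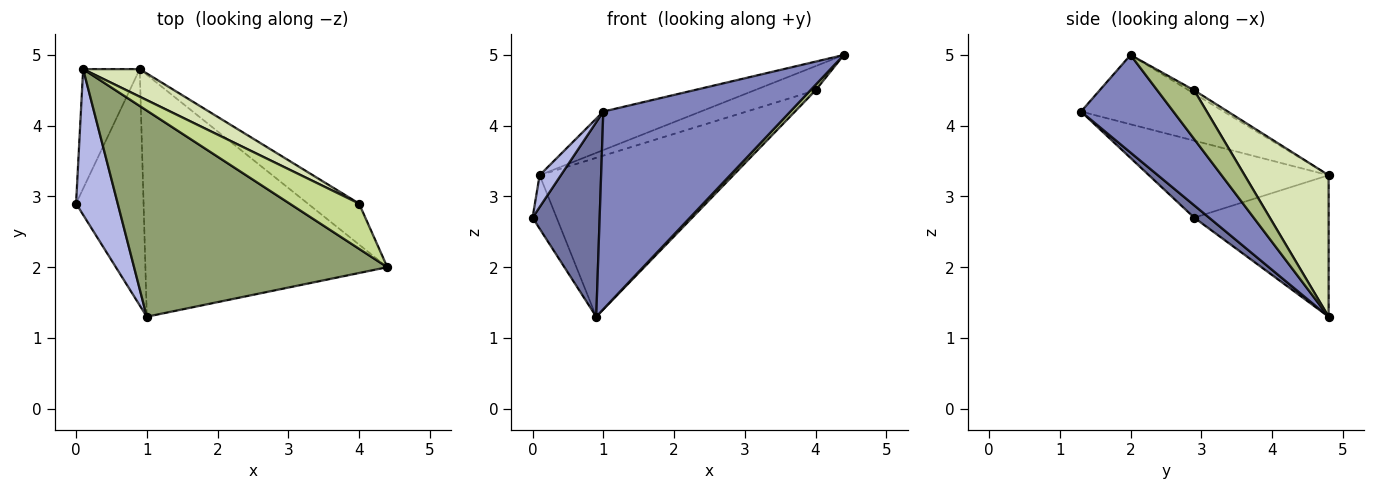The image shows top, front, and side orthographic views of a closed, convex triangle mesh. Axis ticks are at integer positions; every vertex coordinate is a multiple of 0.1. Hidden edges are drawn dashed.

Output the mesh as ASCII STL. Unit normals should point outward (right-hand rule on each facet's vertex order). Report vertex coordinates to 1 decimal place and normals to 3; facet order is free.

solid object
 facet normal 0.140 -0.629 -0.764
  outer loop
   vertex 1.0 1.3 4.2
   vertex 0.0 2.9 2.7
   vertex 0.9 4.8 1.3
  endloop
 endfacet
 facet normal 0.298 -0.604 -0.739
  outer loop
   vertex 1.0 1.3 4.2
   vertex 0.9 4.8 1.3
   vertex 4.4 2.0 5.0
  endloop
 endfacet
 facet normal -0.916 0.164 -0.366
  outer loop
   vertex 0.1 4.8 3.3
   vertex 0.9 4.8 1.3
   vertex 0.0 2.9 2.7
  endloop
 endfacet
 facet normal -0.875 -0.103 0.473
  outer loop
   vertex 0.1 4.8 3.3
   vertex 0.0 2.9 2.7
   vertex 1.0 1.3 4.2
  endloop
 endfacet
 facet normal -0.260 0.177 0.949
  outer loop
   vertex 0.1 4.8 3.3
   vertex 1.0 1.3 4.2
   vertex 4.4 2.0 5.0
  endloop
 endfacet
 facet normal 0.686 -0.096 -0.721
  outer loop
   vertex 4.0 2.9 4.5
   vertex 4.4 2.0 5.0
   vertex 0.9 4.8 1.3
  endloop
 endfacet
 facet normal -0.042 0.471 0.881
  outer loop
   vertex 4.0 2.9 4.5
   vertex 0.1 4.8 3.3
   vertex 4.4 2.0 5.0
  endloop
 endfacet
 facet normal 0.393 0.906 0.157
  outer loop
   vertex 4.0 2.9 4.5
   vertex 0.9 4.8 1.3
   vertex 0.1 4.8 3.3
  endloop
 endfacet
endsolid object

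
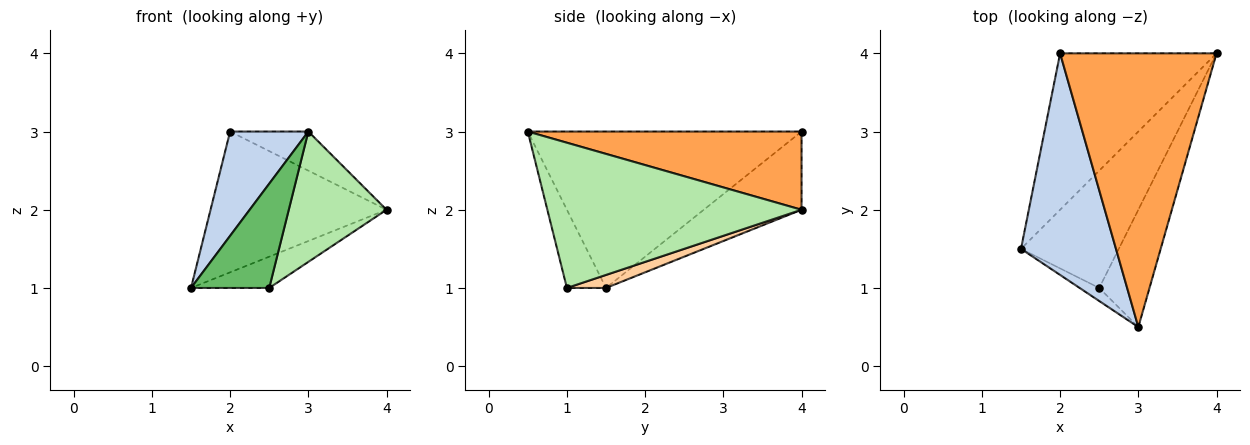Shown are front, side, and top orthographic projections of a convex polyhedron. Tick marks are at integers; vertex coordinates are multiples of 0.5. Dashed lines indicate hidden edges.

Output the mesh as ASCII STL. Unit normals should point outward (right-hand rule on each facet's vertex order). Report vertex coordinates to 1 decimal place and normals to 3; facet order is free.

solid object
 facet normal -0.348 0.627 -0.697
  outer loop
   vertex 2.0 4.0 3.0
   vertex 4.0 4.0 2.0
   vertex 1.5 1.5 1.0
  endloop
 endfacet
 facet normal -0.830 -0.237 0.504
  outer loop
   vertex 2.0 4.0 3.0
   vertex 1.5 1.5 1.0
   vertex 3.0 0.5 3.0
  endloop
 endfacet
 facet normal 0.444 0.127 0.887
  outer loop
   vertex 2.0 4.0 3.0
   vertex 3.0 0.5 3.0
   vertex 4.0 4.0 2.0
  endloop
 endfacet
 facet normal 0.128 0.256 -0.958
  outer loop
   vertex 2.5 1.0 1.0
   vertex 1.5 1.5 1.0
   vertex 4.0 4.0 2.0
  endloop
 endfacet
 facet normal -0.444 -0.889 -0.111
  outer loop
   vertex 2.5 1.0 1.0
   vertex 3.0 0.5 3.0
   vertex 1.5 1.5 1.0
  endloop
 endfacet
 facet normal 0.888 -0.342 -0.307
  outer loop
   vertex 2.5 1.0 1.0
   vertex 4.0 4.0 2.0
   vertex 3.0 0.5 3.0
  endloop
 endfacet
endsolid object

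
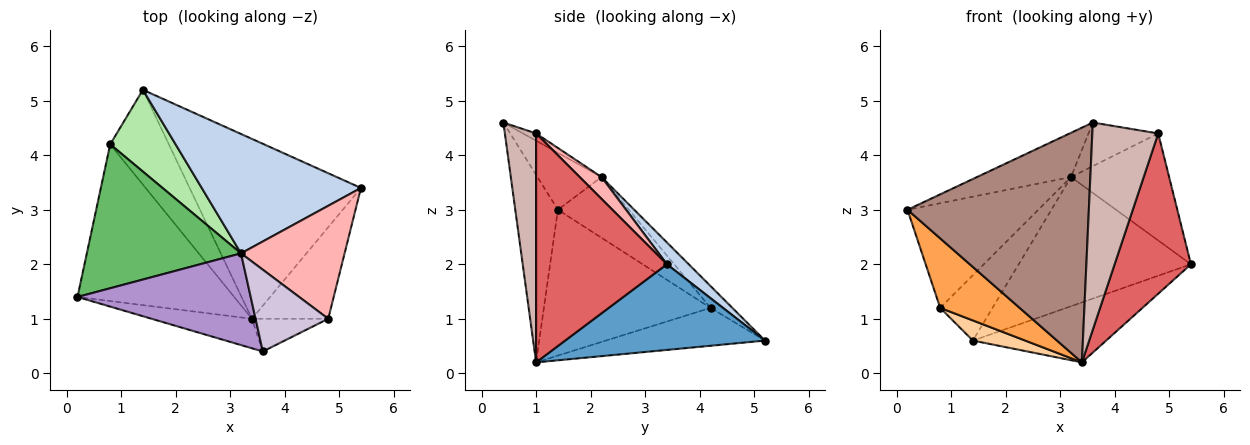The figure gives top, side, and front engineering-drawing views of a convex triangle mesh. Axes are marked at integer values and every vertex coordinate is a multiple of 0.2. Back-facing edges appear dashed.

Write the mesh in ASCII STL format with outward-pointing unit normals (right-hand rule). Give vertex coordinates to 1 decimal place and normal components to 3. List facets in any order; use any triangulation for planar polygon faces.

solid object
 facet normal 0.429 0.286 -0.857
  outer loop
   vertex 3.4 1.0 0.2
   vertex 1.4 5.2 0.6
   vertex 5.4 3.4 2.0
  endloop
 endfacet
 facet normal 0.093 0.731 0.676
  outer loop
   vertex 3.2 2.2 3.6
   vertex 5.4 3.4 2.0
   vertex 1.4 5.2 0.6
  endloop
 endfacet
 facet normal -0.648 -0.309 -0.696
  outer loop
   vertex 0.8 4.2 1.2
   vertex 3.4 1.0 0.2
   vertex 0.2 1.4 3.0
  endloop
 endfacet
 facet normal -0.534 -0.176 -0.827
  outer loop
   vertex 0.8 4.2 1.2
   vertex 1.4 5.2 0.6
   vertex 3.4 1.0 0.2
  endloop
 endfacet
 facet normal -0.304 0.560 0.771
  outer loop
   vertex 0.8 4.2 1.2
   vertex 0.2 1.4 3.0
   vertex 3.2 2.2 3.6
  endloop
 endfacet
 facet normal -0.252 0.605 0.756
  outer loop
   vertex 0.8 4.2 1.2
   vertex 3.2 2.2 3.6
   vertex 1.4 5.2 0.6
  endloop
 endfacet
 facet normal 0.830 -0.484 -0.277
  outer loop
   vertex 4.8 1.0 4.4
   vertex 3.4 1.0 0.2
   vertex 5.4 3.4 2.0
  endloop
 endfacet
 facet normal 0.151 0.680 0.718
  outer loop
   vertex 4.8 1.0 4.4
   vertex 5.4 3.4 2.0
   vertex 3.2 2.2 3.6
  endloop
 endfacet
 facet normal -0.284 0.417 0.864
  outer loop
   vertex 3.6 0.4 4.6
   vertex 3.2 2.2 3.6
   vertex 0.2 1.4 3.0
  endloop
 endfacet
 facet normal -0.088 0.469 0.879
  outer loop
   vertex 3.6 0.4 4.6
   vertex 4.8 1.0 4.4
   vertex 3.2 2.2 3.6
  endloop
 endfacet
 facet normal -0.227 -0.966 -0.121
  outer loop
   vertex 3.6 0.4 4.6
   vertex 0.2 1.4 3.0
   vertex 3.4 1.0 0.2
  endloop
 endfacet
 facet normal 0.424 -0.895 -0.141
  outer loop
   vertex 3.6 0.4 4.6
   vertex 3.4 1.0 0.2
   vertex 4.8 1.0 4.4
  endloop
 endfacet
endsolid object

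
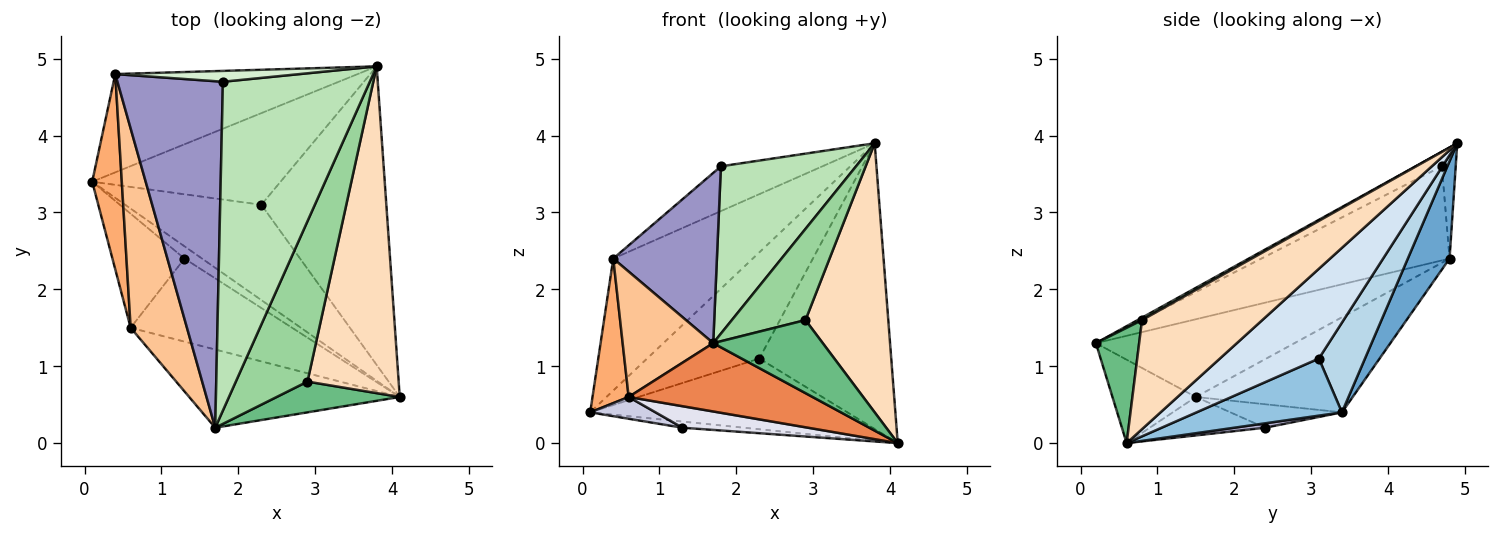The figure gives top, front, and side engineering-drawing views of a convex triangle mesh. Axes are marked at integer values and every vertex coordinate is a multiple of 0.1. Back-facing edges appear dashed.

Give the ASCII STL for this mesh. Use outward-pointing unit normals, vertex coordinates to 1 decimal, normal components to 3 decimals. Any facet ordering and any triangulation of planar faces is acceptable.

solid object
 facet normal 0.233 0.780 -0.581
  outer loop
   vertex 0.4 4.8 2.4
   vertex 3.8 4.9 3.9
   vertex 0.1 3.4 0.4
  endloop
 endfacet
 facet normal 0.319 0.565 -0.761
  outer loop
   vertex 2.3 3.1 1.1
   vertex 4.1 0.6 0.0
   vertex 0.1 3.4 0.4
  endloop
 endfacet
 facet normal 0.297 0.723 -0.624
  outer loop
   vertex 2.3 3.1 1.1
   vertex 0.1 3.4 0.4
   vertex 3.8 4.9 3.9
  endloop
 endfacet
 facet normal 0.461 0.614 -0.641
  outer loop
   vertex 2.3 3.1 1.1
   vertex 3.8 4.9 3.9
   vertex 4.1 0.6 0.0
  endloop
 endfacet
 facet normal -0.286 -0.630 -0.722
  outer loop
   vertex 0.6 1.5 0.6
   vertex 4.1 0.6 0.0
   vertex 1.7 0.2 1.3
  endloop
 endfacet
 facet normal -0.933 -0.215 0.290
  outer loop
   vertex 0.6 1.5 0.6
   vertex 0.4 4.8 2.4
   vertex 0.1 3.4 0.4
  endloop
 endfacet
 facet normal -0.760 -0.346 0.551
  outer loop
   vertex 0.6 1.5 0.6
   vertex 1.7 0.2 1.3
   vertex 0.4 4.8 2.4
  endloop
 endfacet
 facet normal 0.678 -0.467 0.567
  outer loop
   vertex 2.9 0.8 1.6
   vertex 4.1 0.6 0.0
   vertex 3.8 4.9 3.9
  endloop
 endfacet
 facet normal 0.342 -0.866 0.365
  outer loop
   vertex 2.9 0.8 1.6
   vertex 1.7 0.2 1.3
   vertex 4.1 0.6 0.0
  endloop
 endfacet
 facet normal 0.030 -0.494 0.869
  outer loop
   vertex 2.9 0.8 1.6
   vertex 3.8 4.9 3.9
   vertex 1.7 0.2 1.3
  endloop
 endfacet
 facet normal -0.088 -0.452 0.888
  outer loop
   vertex 1.8 4.7 3.6
   vertex 1.7 0.2 1.3
   vertex 3.8 4.9 3.9
  endloop
 endfacet
 facet normal -0.131 0.963 0.234
  outer loop
   vertex 1.8 4.7 3.6
   vertex 3.8 4.9 3.9
   vertex 0.4 4.8 2.4
  endloop
 endfacet
 facet normal -0.625 -0.344 0.701
  outer loop
   vertex 1.8 4.7 3.6
   vertex 0.4 4.8 2.4
   vertex 1.7 0.2 1.3
  endloop
 endfacet
 facet normal 0.218 0.436 -0.873
  outer loop
   vertex 1.3 2.4 0.2
   vertex 0.1 3.4 0.4
   vertex 4.1 0.6 0.0
  endloop
 endfacet
 facet normal -0.305 -0.179 -0.935
  outer loop
   vertex 1.3 2.4 0.2
   vertex 0.6 1.5 0.6
   vertex 0.1 3.4 0.4
  endloop
 endfacet
 facet normal -0.225 -0.245 -0.943
  outer loop
   vertex 1.3 2.4 0.2
   vertex 4.1 0.6 0.0
   vertex 0.6 1.5 0.6
  endloop
 endfacet
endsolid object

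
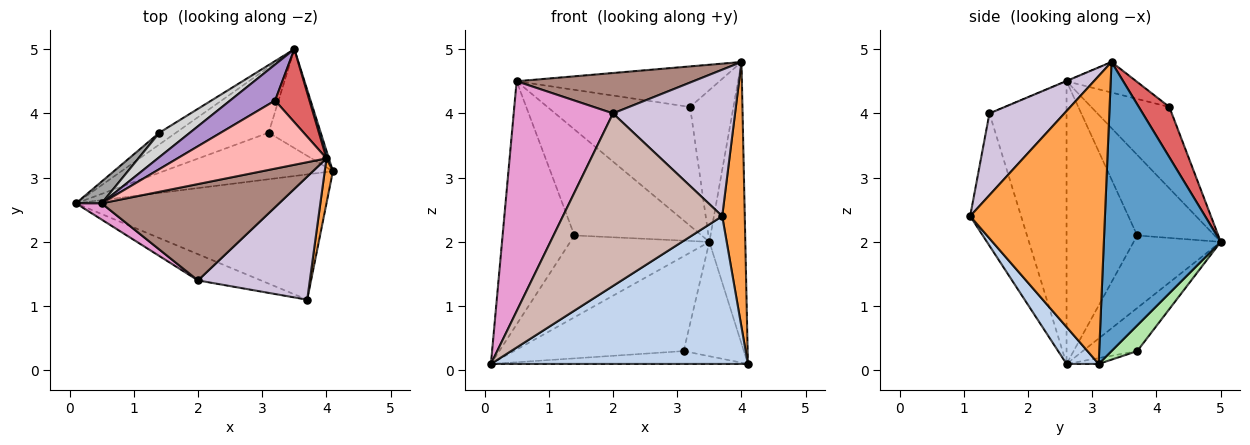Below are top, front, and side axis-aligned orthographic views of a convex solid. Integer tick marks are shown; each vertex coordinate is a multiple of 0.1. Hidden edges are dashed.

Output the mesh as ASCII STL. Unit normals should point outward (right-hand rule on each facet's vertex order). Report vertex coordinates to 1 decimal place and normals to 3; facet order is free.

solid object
 facet normal 0.956 0.294 0.008
  outer loop
   vertex 4.0 3.3 4.8
   vertex 4.1 3.1 0.1
   vertex 3.5 5.0 2.0
  endloop
 endfacet
 facet normal 0.095 -0.759 -0.644
  outer loop
   vertex 3.7 1.1 2.4
   vertex 0.1 2.6 0.1
   vertex 4.1 3.1 0.1
  endloop
 endfacet
 facet normal 0.986 -0.165 0.028
  outer loop
   vertex 3.7 1.1 2.4
   vertex 4.1 3.1 0.1
   vertex 4.0 3.3 4.8
  endloop
 endfacet
 facet normal -0.033 0.266 -0.963
  outer loop
   vertex 3.1 3.7 0.3
   vertex 4.1 3.1 0.1
   vertex 0.1 2.6 0.1
  endloop
 endfacet
 facet normal -0.255 0.796 -0.549
  outer loop
   vertex 3.1 3.7 0.3
   vertex 0.1 2.6 0.1
   vertex 3.5 5.0 2.0
  endloop
 endfacet
 facet normal 0.307 0.720 -0.623
  outer loop
   vertex 3.1 3.7 0.3
   vertex 3.5 5.0 2.0
   vertex 4.1 3.1 0.1
  endloop
 endfacet
 facet normal 0.535 0.761 0.366
  outer loop
   vertex 3.2 4.2 4.1
   vertex 4.0 3.3 4.8
   vertex 3.5 5.0 2.0
  endloop
 endfacet
 facet normal -0.173 0.504 0.846
  outer loop
   vertex 0.5 2.6 4.5
   vertex 4.0 3.3 4.8
   vertex 3.2 4.2 4.1
  endloop
 endfacet
 facet normal -0.464 0.848 0.257
  outer loop
   vertex 0.5 2.6 4.5
   vertex 3.2 4.2 4.1
   vertex 3.5 5.0 2.0
  endloop
 endfacet
 facet normal 0.426 -0.693 0.582
  outer loop
   vertex 2.0 1.4 4.0
   vertex 3.7 1.1 2.4
   vertex 4.0 3.3 4.8
  endloop
 endfacet
 facet normal -0.002 -0.386 0.922
  outer loop
   vertex 2.0 1.4 4.0
   vertex 4.0 3.3 4.8
   vertex 0.5 2.6 4.5
  endloop
 endfacet
 facet normal -0.301 -0.943 -0.143
  outer loop
   vertex 2.0 1.4 4.0
   vertex 0.1 2.6 0.1
   vertex 3.7 1.1 2.4
  endloop
 endfacet
 facet normal -0.612 -0.789 0.056
  outer loop
   vertex 2.0 1.4 4.0
   vertex 0.5 2.6 4.5
   vertex 0.1 2.6 0.1
  endloop
 endfacet
 facet normal -0.527 0.841 -0.120
  outer loop
   vertex 1.4 3.7 2.1
   vertex 3.5 5.0 2.0
   vertex 0.1 2.6 0.1
  endloop
 endfacet
 facet normal -0.700 0.711 0.064
  outer loop
   vertex 1.4 3.7 2.1
   vertex 0.1 2.6 0.1
   vertex 0.5 2.6 4.5
  endloop
 endfacet
 facet normal -0.510 0.838 0.193
  outer loop
   vertex 1.4 3.7 2.1
   vertex 0.5 2.6 4.5
   vertex 3.5 5.0 2.0
  endloop
 endfacet
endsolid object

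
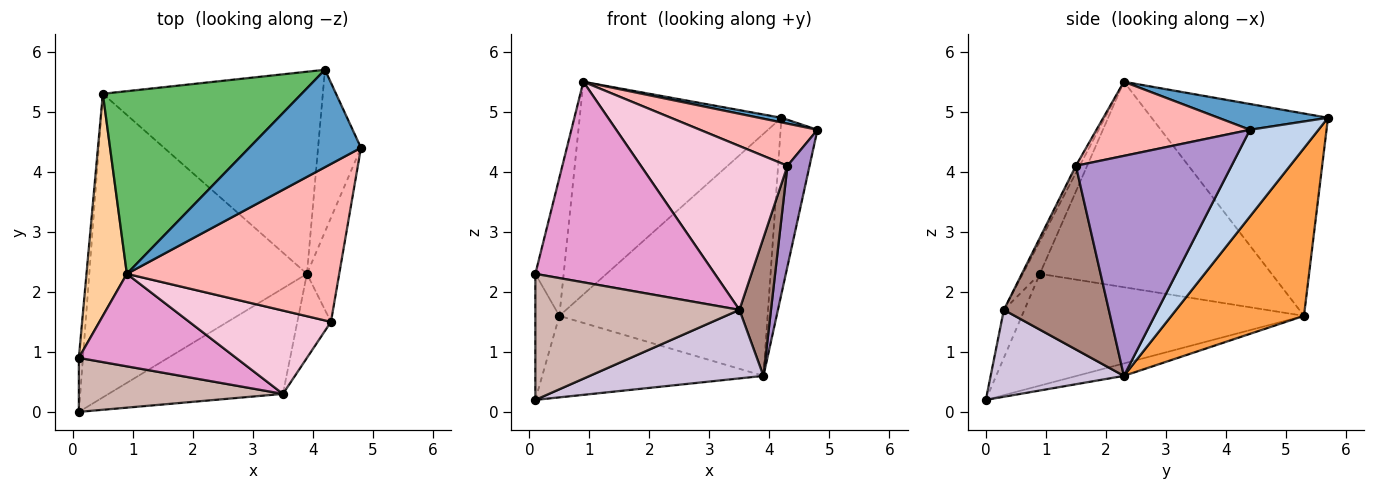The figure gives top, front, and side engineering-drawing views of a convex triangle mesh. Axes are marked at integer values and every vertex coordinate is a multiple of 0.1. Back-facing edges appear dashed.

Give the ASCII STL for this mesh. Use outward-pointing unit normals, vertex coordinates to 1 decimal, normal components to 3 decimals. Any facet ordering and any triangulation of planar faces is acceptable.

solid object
 facet normal 0.225 -0.046 0.973
  outer loop
   vertex 0.9 2.3 5.5
   vertex 4.8 4.4 4.7
   vertex 4.2 5.7 4.9
  endloop
 endfacet
 facet normal 0.807 0.434 -0.400
  outer loop
   vertex 3.9 2.3 0.6
   vertex 4.2 5.7 4.9
   vertex 4.8 4.4 4.7
  endloop
 endfacet
 facet normal 0.439 0.690 -0.576
  outer loop
   vertex 0.5 5.3 1.6
   vertex 4.2 5.7 4.9
   vertex 3.9 2.3 0.6
  endloop
 endfacet
 facet normal -0.974 0.119 0.191
  outer loop
   vertex 0.5 5.3 1.6
   vertex 0.1 0.9 2.3
   vertex 0.9 2.3 5.5
  endloop
 endfacet
 facet normal -0.553 0.632 0.543
  outer loop
   vertex 0.5 5.3 1.6
   vertex 0.9 2.3 5.5
   vertex 4.2 5.7 4.9
  endloop
 endfacet
 facet normal -0.996 0.085 -0.036
  outer loop
   vertex 0.1 0.0 0.2
   vertex 0.1 0.9 2.3
   vertex 0.5 5.3 1.6
  endloop
 endfacet
 facet normal -0.055 0.259 -0.964
  outer loop
   vertex 0.1 0.0 0.2
   vertex 0.5 5.3 1.6
   vertex 3.9 2.3 0.6
  endloop
 endfacet
 facet normal 0.319 -0.244 0.916
  outer loop
   vertex 4.3 1.5 4.1
   vertex 4.8 4.4 4.7
   vertex 0.9 2.3 5.5
  endloop
 endfacet
 facet normal 0.980 -0.139 -0.144
  outer loop
   vertex 4.3 1.5 4.1
   vertex 3.9 2.3 0.6
   vertex 4.8 4.4 4.7
  endloop
 endfacet
 facet normal 0.386 -0.503 -0.774
  outer loop
   vertex 3.5 0.3 1.7
   vertex 0.1 0.0 0.2
   vertex 3.9 2.3 0.6
  endloop
 endfacet
 facet normal 0.943 -0.284 -0.173
  outer loop
   vertex 3.5 0.3 1.7
   vertex 3.9 2.3 0.6
   vertex 4.3 1.5 4.1
  endloop
 endfacet
 facet normal -0.092 -0.915 0.392
  outer loop
   vertex 3.5 0.3 1.7
   vertex 0.1 0.9 2.3
   vertex 0.1 0.0 0.2
  endloop
 endfacet
 facet normal -0.086 -0.905 0.417
  outer loop
   vertex 3.5 0.3 1.7
   vertex 0.9 2.3 5.5
   vertex 0.1 0.9 2.3
  endloop
 endfacet
 facet normal -0.023 -0.891 0.453
  outer loop
   vertex 3.5 0.3 1.7
   vertex 4.3 1.5 4.1
   vertex 0.9 2.3 5.5
  endloop
 endfacet
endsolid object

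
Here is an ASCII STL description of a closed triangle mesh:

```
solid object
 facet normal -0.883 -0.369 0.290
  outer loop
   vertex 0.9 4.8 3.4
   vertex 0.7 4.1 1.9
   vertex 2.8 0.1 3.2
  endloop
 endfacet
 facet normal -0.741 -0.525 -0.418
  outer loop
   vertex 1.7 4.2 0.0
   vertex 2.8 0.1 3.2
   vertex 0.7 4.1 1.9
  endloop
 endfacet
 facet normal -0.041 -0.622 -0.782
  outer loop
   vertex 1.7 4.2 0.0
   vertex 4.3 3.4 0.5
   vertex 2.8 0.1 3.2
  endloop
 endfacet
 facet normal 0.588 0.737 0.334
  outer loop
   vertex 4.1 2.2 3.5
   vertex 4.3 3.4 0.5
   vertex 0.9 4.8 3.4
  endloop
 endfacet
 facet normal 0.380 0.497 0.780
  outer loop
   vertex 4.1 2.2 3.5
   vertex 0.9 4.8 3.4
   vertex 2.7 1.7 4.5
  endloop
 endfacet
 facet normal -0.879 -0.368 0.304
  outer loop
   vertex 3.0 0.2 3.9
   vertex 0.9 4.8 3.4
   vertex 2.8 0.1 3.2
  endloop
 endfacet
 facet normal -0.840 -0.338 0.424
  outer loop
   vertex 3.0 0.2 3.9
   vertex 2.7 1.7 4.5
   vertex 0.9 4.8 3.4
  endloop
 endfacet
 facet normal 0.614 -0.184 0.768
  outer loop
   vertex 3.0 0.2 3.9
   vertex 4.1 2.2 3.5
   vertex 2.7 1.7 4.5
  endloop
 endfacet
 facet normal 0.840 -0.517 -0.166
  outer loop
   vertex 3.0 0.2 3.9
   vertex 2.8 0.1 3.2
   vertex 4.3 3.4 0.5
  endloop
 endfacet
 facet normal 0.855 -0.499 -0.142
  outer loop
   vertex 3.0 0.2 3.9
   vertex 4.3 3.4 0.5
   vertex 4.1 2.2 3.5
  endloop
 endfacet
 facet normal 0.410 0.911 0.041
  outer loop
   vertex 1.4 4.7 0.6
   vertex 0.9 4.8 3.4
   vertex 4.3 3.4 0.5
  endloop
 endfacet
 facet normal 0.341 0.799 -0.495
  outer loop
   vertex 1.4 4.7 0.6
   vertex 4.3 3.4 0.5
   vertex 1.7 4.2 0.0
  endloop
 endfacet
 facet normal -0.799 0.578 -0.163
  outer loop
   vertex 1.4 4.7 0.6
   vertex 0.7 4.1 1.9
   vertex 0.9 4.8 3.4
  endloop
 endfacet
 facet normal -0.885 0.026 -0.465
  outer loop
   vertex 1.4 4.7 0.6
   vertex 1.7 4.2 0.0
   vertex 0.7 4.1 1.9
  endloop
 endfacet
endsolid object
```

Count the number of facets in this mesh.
14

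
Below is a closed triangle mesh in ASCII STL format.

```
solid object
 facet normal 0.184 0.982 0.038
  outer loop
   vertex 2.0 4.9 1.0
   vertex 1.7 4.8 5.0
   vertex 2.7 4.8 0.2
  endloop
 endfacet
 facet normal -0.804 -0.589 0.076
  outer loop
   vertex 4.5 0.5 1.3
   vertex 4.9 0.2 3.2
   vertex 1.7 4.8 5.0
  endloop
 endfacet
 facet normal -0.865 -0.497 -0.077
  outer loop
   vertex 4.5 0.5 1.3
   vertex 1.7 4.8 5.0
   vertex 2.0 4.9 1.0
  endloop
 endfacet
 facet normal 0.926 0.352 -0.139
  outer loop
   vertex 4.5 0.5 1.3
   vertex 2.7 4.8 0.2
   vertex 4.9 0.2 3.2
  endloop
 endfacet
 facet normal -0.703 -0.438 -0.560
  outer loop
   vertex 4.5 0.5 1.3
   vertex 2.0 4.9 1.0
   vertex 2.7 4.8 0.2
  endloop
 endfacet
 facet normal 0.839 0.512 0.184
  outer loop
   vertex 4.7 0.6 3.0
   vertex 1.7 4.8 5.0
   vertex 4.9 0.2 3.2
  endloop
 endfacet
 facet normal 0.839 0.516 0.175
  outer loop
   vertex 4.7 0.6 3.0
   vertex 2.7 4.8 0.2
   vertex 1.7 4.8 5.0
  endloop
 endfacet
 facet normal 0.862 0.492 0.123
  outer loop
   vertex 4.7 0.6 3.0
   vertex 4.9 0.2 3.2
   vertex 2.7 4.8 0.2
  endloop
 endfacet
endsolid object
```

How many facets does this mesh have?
8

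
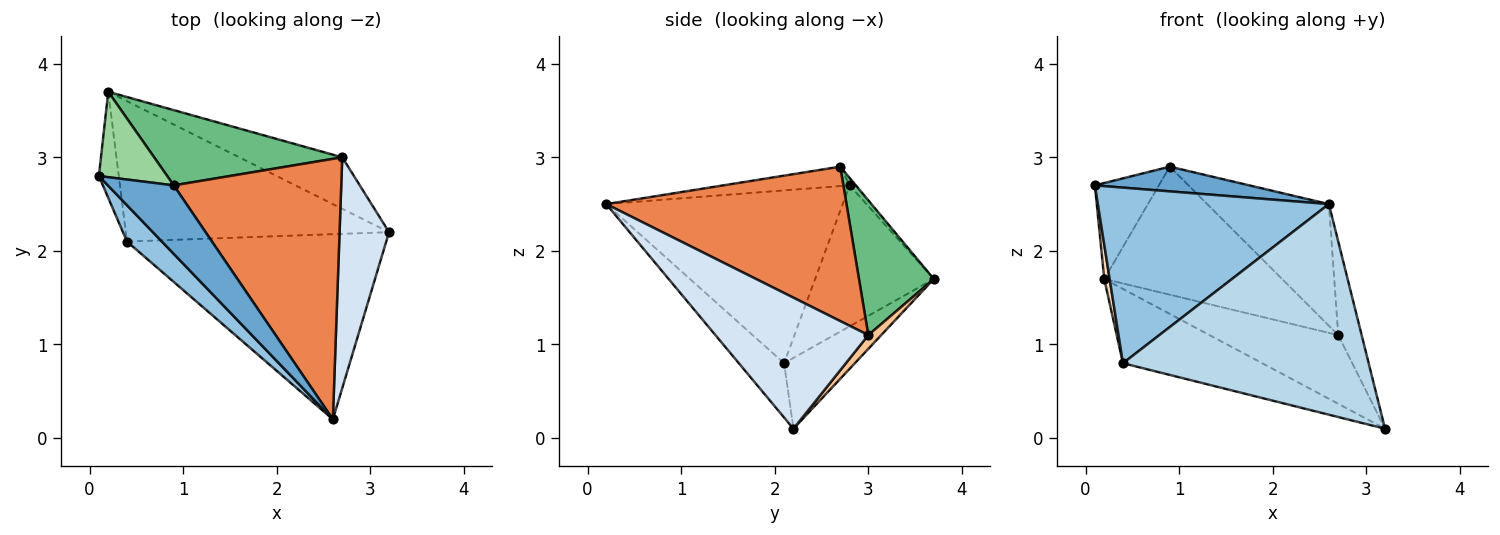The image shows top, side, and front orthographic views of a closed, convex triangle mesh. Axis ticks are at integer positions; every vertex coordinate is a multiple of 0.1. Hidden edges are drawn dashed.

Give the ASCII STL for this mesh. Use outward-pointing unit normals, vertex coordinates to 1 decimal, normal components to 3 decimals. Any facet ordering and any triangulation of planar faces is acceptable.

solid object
 facet normal -0.267 -0.327 0.906
  outer loop
   vertex 0.9 2.7 2.9
   vertex 0.1 2.8 2.7
   vertex 2.6 0.2 2.5
  endloop
 endfacet
 facet normal -0.708 -0.692 0.143
  outer loop
   vertex 0.4 2.1 0.8
   vertex 2.6 0.2 2.5
   vertex 0.1 2.8 2.7
  endloop
 endfacet
 facet normal -0.137 -0.744 -0.654
  outer loop
   vertex 0.4 2.1 0.8
   vertex 3.2 2.2 0.1
   vertex 2.6 0.2 2.5
  endloop
 endfacet
 facet normal 0.926 0.142 0.350
  outer loop
   vertex 2.7 3.0 1.1
   vertex 2.6 0.2 2.5
   vertex 3.2 2.2 0.1
  endloop
 endfacet
 facet normal 0.641 0.325 0.695
  outer loop
   vertex 2.7 3.0 1.1
   vertex 0.9 2.7 2.9
   vertex 2.6 0.2 2.5
  endloop
 endfacet
 facet normal -0.231 0.455 -0.860
  outer loop
   vertex 0.2 3.7 1.7
   vertex 3.2 2.2 0.1
   vertex 0.4 2.1 0.8
  endloop
 endfacet
 facet normal 0.080 0.797 -0.598
  outer loop
   vertex 0.2 3.7 1.7
   vertex 2.7 3.0 1.1
   vertex 3.2 2.2 0.1
  endloop
 endfacet
 facet normal -0.989 -0.045 -0.140
  outer loop
   vertex 0.2 3.7 1.7
   vertex 0.4 2.1 0.8
   vertex 0.1 2.8 2.7
  endloop
 endfacet
 facet normal 0.341 0.810 0.476
  outer loop
   vertex 0.2 3.7 1.7
   vertex 0.9 2.7 2.9
   vertex 2.7 3.0 1.1
  endloop
 endfacet
 facet normal -0.073 0.745 0.663
  outer loop
   vertex 0.2 3.7 1.7
   vertex 0.1 2.8 2.7
   vertex 0.9 2.7 2.9
  endloop
 endfacet
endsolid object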